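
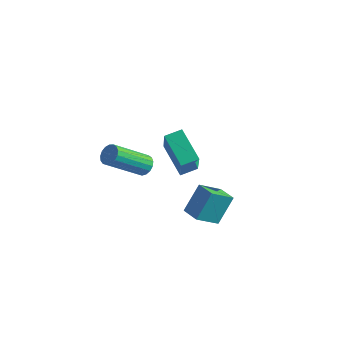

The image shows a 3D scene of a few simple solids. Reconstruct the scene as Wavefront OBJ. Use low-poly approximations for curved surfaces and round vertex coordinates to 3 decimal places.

v 1.075 -0.033 0.45
v 1.232 0.785 1.588
v 1.513 0.871 -0.26
v 1.67 1.689 0.878
v 1.91 -0.349 0.562
v 2.067 0.469 1.7
v 2.348 0.555 -0.148
v 2.505 1.373 0.99
v -0.43 -0.614 2.951
v -0.087 -0.943 2.798
v -0.806 -2.256 4.017
v -1.15 -1.926 4.169
v 0.019 -0.831 2.981
v -0.7 -2.144 4.2
v 0.021 -0.669 3.157
v -0.698 -1.982 4.376
v -0.079 -0.495 3.286
v -0.798 -1.807 4.505
v -0.261 -0.347 3.338
v -0.98 -1.66 4.557
v -0.481 -0.261 3.301
v -1.2 -1.573 4.52
v -0.689 -0.255 3.184
v -1.408 -1.568 4.403
v -0.839 -0.332 3.014
v -1.558 -1.644 4.232
v -0.894 -0.473 2.829
v -1.613 -1.786 4.047
v -0.844 -0.646 2.671
v -1.563 -1.959 3.89
v -0.699 -0.812 2.578
v -1.418 -2.125 3.797
v -0.492 -0.933 2.571
v -1.211 -2.245 3.789
v -0.271 -0.98 2.65
v -0.99 -2.293 3.869
v -0.687 2.229 0.811
v -1.972 2.798 1.712
v -1.46 3.233 -0.926
v -2.746 3.802 -0.025
v -0.254 2.898 1.005
v -1.54 3.467 1.906
v -1.028 3.902 -0.732
v -2.313 4.471 0.169
f 2 4 1
f 5 2 1
f 1 4 3
f 3 5 1
f 2 8 4
f 6 2 5
f 6 8 2
f 4 8 3
f 7 5 3
f 3 8 7
f 7 6 5
f 8 6 7
f 10 9 13
f 10 13 11
f 11 13 14
f 11 14 12
f 13 9 15
f 13 15 14
f 14 15 16
f 14 16 12
f 15 9 17
f 15 17 16
f 16 17 18
f 16 18 12
f 17 9 19
f 17 19 18
f 18 19 20
f 18 20 12
f 19 9 21
f 19 21 20
f 20 21 22
f 20 22 12
f 21 9 23
f 21 23 22
f 22 23 24
f 22 24 12
f 23 9 25
f 23 25 24
f 24 25 26
f 24 26 12
f 25 9 27
f 25 27 26
f 26 27 28
f 26 28 12
f 27 9 29
f 27 29 28
f 28 29 30
f 28 30 12
f 29 9 31
f 29 31 30
f 30 31 32
f 30 32 12
f 31 9 33
f 31 33 32
f 32 33 34
f 32 34 12
f 33 9 35
f 33 35 34
f 34 35 36
f 34 36 12
f 35 9 10
f 35 10 36
f 36 10 11
f 36 11 12
f 38 40 37
f 41 38 37
f 37 40 39
f 39 41 37
f 38 44 40
f 42 38 41
f 42 44 38
f 40 44 39
f 43 41 39
f 39 44 43
f 43 42 41
f 44 42 43



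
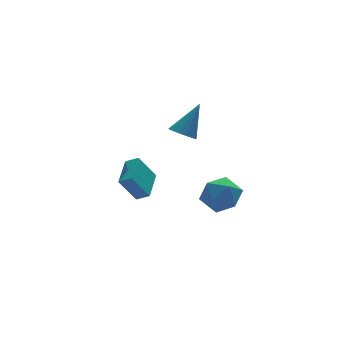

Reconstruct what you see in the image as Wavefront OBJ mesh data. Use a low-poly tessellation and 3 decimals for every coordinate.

v -3.861 2.601 -3.3
v -3.339 2.122 -2.907
v -2.842 4.061 -2.877
v -2.32 3.582 -2.483
v -2.98 2.398 -4.717
v -2.458 1.919 -4.323
v -1.961 3.858 -4.293
v -1.439 3.379 -3.9
v -1.283 0.573 0.645
v -0.735 0.837 0.189
v -0.137 1.007 2.275
v -0.989 1.17 0.279
v -1.336 1.314 0.484
v -1.666 1.222 0.741
v -1.875 0.924 0.967
v -1.896 0.515 1.091
v -1.722 0.124 1.073
v -1.409 -0.125 0.919
v -1.056 -0.152 0.678
v -0.775 0.051 0.427
v -0.656 0.42 0.244
v -1.176 -2.041 -1.559
v -0.469 -2.603 -0.87
v -1.451 -3.577 -2.53
v -0.744 -4.139 -1.841
v -1.751 -3.783 -1.454
v -1.581 -2.834 -0.854
v -0.339 -3.346 -2.546
v -0.169 -2.397 -1.946
v 0.048 -3.41 -1.48
v -0.825 -3.68 -0.805
v -1.095 -2.5 -2.595
v -1.968 -2.77 -1.92
f 2 4 1
f 5 2 1
f 1 4 3
f 3 5 1
f 2 8 4
f 6 2 5
f 6 8 2
f 4 8 3
f 7 5 3
f 3 8 7
f 7 6 5
f 8 6 7
f 10 9 12
f 10 12 11
f 12 9 13
f 12 13 11
f 13 9 14
f 13 14 11
f 14 9 15
f 14 15 11
f 15 9 16
f 15 16 11
f 16 9 17
f 16 17 11
f 17 9 18
f 17 18 11
f 18 9 19
f 18 19 11
f 19 9 20
f 19 20 11
f 20 9 21
f 20 21 11
f 21 9 10
f 21 10 11
f 22 33 27
f 22 27 23
f 22 23 29
f 22 29 32
f 22 32 33
f 23 27 31
f 27 33 26
f 33 32 24
f 32 29 28
f 29 23 30
f 25 31 26
f 25 26 24
f 25 24 28
f 25 28 30
f 25 30 31
f 26 31 27
f 24 26 33
f 28 24 32
f 30 28 29
f 31 30 23



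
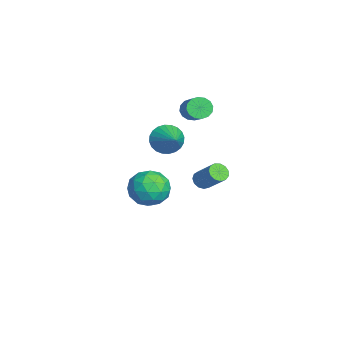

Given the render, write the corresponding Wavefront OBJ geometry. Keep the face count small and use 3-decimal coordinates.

v -3.891 -0.103 1.983
v -3.541 -0.382 1.497
v -2.179 -0.195 2.372
v -2.529 0.083 2.857
v -3.541 -0.048 1.426
v -2.179 0.139 2.301
v -3.635 0.271 1.503
v -2.272 0.458 2.378
v -3.797 0.49 1.709
v -2.435 0.677 2.584
v -3.985 0.55 1.989
v -2.622 0.737 2.863
v -4.147 0.435 2.266
v -2.785 0.622 3.141
v -4.241 0.175 2.468
v -2.879 0.362 3.343
v -4.241 -0.159 2.539
v -2.879 0.028 3.414
v -4.148 -0.478 2.462
v -2.785 -0.291 3.337
v -3.985 -0.697 2.256
v -2.623 -0.51 3.131
v -3.798 -0.757 1.977
v -2.435 -0.57 2.851
v -3.635 -0.642 1.699
v -2.273 -0.455 2.574
v -3.383 -1.509 -2.897
v -2.808 -2.142 -3.692
v -4.992 -2.378 -3.368
v -4.417 -3.011 -4.163
v -4.229 -3.192 -3.025
v -3.234 -2.655 -2.734
v -4.566 -1.865 -4.326
v -3.571 -1.328 -4.035
v -3.539 -2.362 -4.575
v -3.331 -3.182 -3.771
v -4.469 -1.338 -3.289
v -4.261 -2.158 -2.485
v -2.954 -1.749 -3.254
v -4.846 -2.771 -3.806
v -4.735 -2.877 -3.138
v -4.397 -3.249 -3.605
v -3.205 -2.051 -2.691
v -2.867 -2.423 -3.158
v -3.702 -3.04 -2.766
v -4.933 -2.097 -3.902
v -4.595 -2.469 -4.369
v -3.403 -1.271 -3.455
v -3.065 -1.643 -3.922
v -4.098 -1.48 -4.294
v -3.046 -2.251 -4.239
v -3.992 -2.762 -4.516
v -4.079 -2.088 -4.612
v -3.495 -1.772 -4.441
v -2.924 -2.733 -3.767
v -3.87 -3.244 -4.043
v -3.759 -3.35 -3.375
v -3.174 -3.034 -3.204
v -3.354 -2.862 -4.286
v -3.93 -1.276 -3.017
v -4.876 -1.787 -3.293
v -4.626 -1.486 -3.856
v -4.041 -1.17 -3.685
v -3.808 -1.758 -2.544
v -4.754 -2.269 -2.821
v -4.305 -2.748 -2.619
v -3.721 -2.432 -2.448
v -4.446 -1.658 -2.774
v 0.524 -1.809 2.599
v 0.936 -2.061 1.9
v 1.896 -1.511 3.301
v 0.897 -1.738 1.839
v 0.801 -1.425 1.893
v 0.663 -1.171 2.056
v 0.503 -1.014 2.3
v 0.347 -0.978 2.591
v 0.218 -1.069 2.882
v 0.135 -1.272 3.131
v 0.111 -1.558 3.298
v 0.151 -1.881 3.359
v 0.247 -2.194 3.305
v 0.385 -2.448 3.142
v 0.544 -2.605 2.898
v 0.701 -2.641 2.607
v 0.83 -2.55 2.316
v 0.913 -2.347 2.067
v 0.285 -0.109 -0.434
v 0.529 0.179 -0.82
v 1.44 0.837 0.248
v 1.195 0.549 0.634
v 0.294 0.347 -0.723
v 1.205 1.005 0.345
v 0.056 0.37 -0.534
v 0.967 1.028 0.533
v -0.109 0.241 -0.314
v 0.802 0.899 0.754
v -0.149 0.001 -0.131
v 0.762 0.659 0.936
v -0.052 -0.274 -0.045
v 0.859 0.384 1.023
v 0.152 -0.497 -0.082
v 1.063 0.161 0.986
v 0.398 -0.596 -0.231
v 1.309 0.062 0.837
v 0.608 -0.541 -0.444
v 1.519 0.117 0.624
v 0.716 -0.348 -0.654
v 1.626 0.309 0.414
v 0.686 -0.08 -0.794
v 1.597 0.578 0.274
f 2 1 5
f 2 5 3
f 3 5 6
f 3 6 4
f 5 1 7
f 5 7 6
f 6 7 8
f 6 8 4
f 7 1 9
f 7 9 8
f 8 9 10
f 8 10 4
f 9 1 11
f 9 11 10
f 10 11 12
f 10 12 4
f 11 1 13
f 11 13 12
f 12 13 14
f 12 14 4
f 13 1 15
f 13 15 14
f 14 15 16
f 14 16 4
f 15 1 17
f 15 17 16
f 16 17 18
f 16 18 4
f 17 1 19
f 17 19 18
f 18 19 20
f 18 20 4
f 19 1 21
f 19 21 20
f 20 21 22
f 20 22 4
f 21 1 23
f 21 23 22
f 22 23 24
f 22 24 4
f 23 1 25
f 23 25 24
f 24 25 26
f 24 26 4
f 25 1 2
f 25 2 26
f 26 2 3
f 26 3 4
f 27 64 43
f 64 38 67
f 43 67 32
f 64 67 43
f 27 43 39
f 43 32 44
f 39 44 28
f 43 44 39
f 27 39 48
f 39 28 49
f 48 49 34
f 39 49 48
f 27 48 60
f 48 34 63
f 60 63 37
f 48 63 60
f 27 60 64
f 60 37 68
f 64 68 38
f 60 68 64
f 28 44 55
f 44 32 58
f 55 58 36
f 44 58 55
f 32 67 45
f 67 38 66
f 45 66 31
f 67 66 45
f 38 68 65
f 68 37 61
f 65 61 29
f 68 61 65
f 37 63 62
f 63 34 50
f 62 50 33
f 63 50 62
f 34 49 54
f 49 28 51
f 54 51 35
f 49 51 54
f 30 56 42
f 56 36 57
f 42 57 31
f 56 57 42
f 30 42 40
f 42 31 41
f 40 41 29
f 42 41 40
f 30 40 47
f 40 29 46
f 47 46 33
f 40 46 47
f 30 47 52
f 47 33 53
f 52 53 35
f 47 53 52
f 30 52 56
f 52 35 59
f 56 59 36
f 52 59 56
f 31 57 45
f 57 36 58
f 45 58 32
f 57 58 45
f 29 41 65
f 41 31 66
f 65 66 38
f 41 66 65
f 33 46 62
f 46 29 61
f 62 61 37
f 46 61 62
f 35 53 54
f 53 33 50
f 54 50 34
f 53 50 54
f 36 59 55
f 59 35 51
f 55 51 28
f 59 51 55
f 70 69 72
f 70 72 71
f 72 69 73
f 72 73 71
f 73 69 74
f 73 74 71
f 74 69 75
f 74 75 71
f 75 69 76
f 75 76 71
f 76 69 77
f 76 77 71
f 77 69 78
f 77 78 71
f 78 69 79
f 78 79 71
f 79 69 80
f 79 80 71
f 80 69 81
f 80 81 71
f 81 69 82
f 81 82 71
f 82 69 83
f 82 83 71
f 83 69 84
f 83 84 71
f 84 69 85
f 84 85 71
f 85 69 86
f 85 86 71
f 86 69 70
f 86 70 71
f 88 87 91
f 88 91 89
f 89 91 92
f 89 92 90
f 91 87 93
f 91 93 92
f 92 93 94
f 92 94 90
f 93 87 95
f 93 95 94
f 94 95 96
f 94 96 90
f 95 87 97
f 95 97 96
f 96 97 98
f 96 98 90
f 97 87 99
f 97 99 98
f 98 99 100
f 98 100 90
f 99 87 101
f 99 101 100
f 100 101 102
f 100 102 90
f 101 87 103
f 101 103 102
f 102 103 104
f 102 104 90
f 103 87 105
f 103 105 104
f 104 105 106
f 104 106 90
f 105 87 107
f 105 107 106
f 106 107 108
f 106 108 90
f 107 87 109
f 107 109 108
f 108 109 110
f 108 110 90
f 109 87 88
f 109 88 110
f 110 88 89
f 110 89 90



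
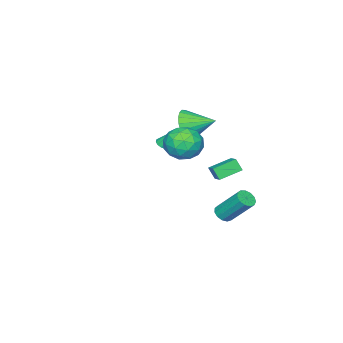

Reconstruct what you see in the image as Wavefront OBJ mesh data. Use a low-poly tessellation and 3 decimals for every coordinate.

v 0.724 1.905 3.074
v 1.369 1.848 3.926
v 0.096 3.355 3.646
v 1.62 2.072 3.635
v 1.716 2.267 3.246
v 1.641 2.399 2.828
v 1.407 2.446 2.453
v 1.055 2.4 2.185
v 0.646 2.268 2.07
v 0.25 2.073 2.129
v -0.064 1.849 2.352
v -0.241 1.635 2.699
v -0.252 1.468 3.111
v -0.094 1.376 3.517
v 0.206 1.376 3.846
v 0.595 1.467 4.042
v 1.006 1.634 4.07
v 3.328 4.494 3.708
v 3.913 3.553 3.906
v 2.207 3.567 2.614
v 2.792 2.626 2.812
v 2.174 3.088 3.631
v 2.867 3.661 4.308
v 3.253 3.459 2.212
v 3.946 4.032 2.889
v 3.866 2.914 2.982
v 3.2 2.684 3.859
v 2.92 4.436 2.661
v 2.254 4.206 3.538
v 3.719 4.105 3.903
v 2.401 3.015 2.617
v 2.038 3.287 3.098
v 2.382 2.734 3.215
v 3.105 4.168 4.139
v 3.448 3.615 4.256
v 2.426 3.342 4.094
v 2.672 3.505 2.264
v 3.015 2.952 2.381
v 3.738 4.386 3.305
v 4.082 3.833 3.422
v 3.694 3.778 2.426
v 4.035 3.176 3.476
v 3.376 2.631 2.833
v 3.647 3.121 2.481
v 4.054 3.457 2.878
v 3.643 3.041 3.992
v 2.984 2.496 3.349
v 2.621 2.768 3.83
v 3.029 3.105 4.228
v 3.616 2.665 3.448
v 3.136 4.624 3.171
v 2.477 4.079 2.528
v 3.091 4.015 2.292
v 3.499 4.352 2.69
v 2.744 4.489 3.687
v 2.085 3.944 3.044
v 2.066 3.663 3.642
v 2.473 3.999 4.039
v 2.504 4.455 3.072
v -1.196 2.952 -4.233
v -0.941 2.537 -3.85
v -1.149 3.913 -2.223
v -1.404 4.328 -2.607
v -0.677 2.728 -3.977
v -0.885 4.104 -2.351
v -0.579 2.99 -4.186
v -0.787 4.366 -2.56
v -0.676 3.24 -4.41
v -0.884 4.616 -2.784
v -0.939 3.399 -4.578
v -1.147 4.774 -2.952
v -1.283 3.415 -4.636
v -1.491 4.791 -3.01
v -1.599 3.285 -4.566
v -1.807 4.661 -2.94
v -1.788 3.049 -4.391
v -1.996 4.425 -2.765
v -1.788 2.782 -4.165
v -1.996 4.158 -2.539
v -1.601 2.57 -3.961
v -1.809 3.945 -2.335
v -1.285 2.478 -3.843
v -1.493 3.854 -2.217
v -0.055 3.207 -0.88
v -0.019 2.782 -0.18
v -1.24 3.816 -0.452
v -1.205 3.391 0.249
v 0.465 3.929 -0.469
v 0.5 3.504 0.232
v -0.721 4.538 -0.04
v -0.685 4.113 0.66
v -1.6 -1.555 -0.482
v -1.265 -1.203 -0.638
v -1.76 -0.845 0.782
v -1.501 -1.114 -0.718
v -1.763 -1.143 -0.735
v -1.981 -1.283 -0.684
v -2.097 -1.496 -0.579
v -2.08 -1.725 -0.449
v -1.934 -1.908 -0.327
v -1.698 -1.997 -0.247
v -1.437 -1.968 -0.23
v -1.218 -1.828 -0.281
v -1.102 -1.615 -0.386
v -1.12 -1.386 -0.516
f 2 1 4
f 2 4 3
f 4 1 5
f 4 5 3
f 5 1 6
f 5 6 3
f 6 1 7
f 6 7 3
f 7 1 8
f 7 8 3
f 8 1 9
f 8 9 3
f 9 1 10
f 9 10 3
f 10 1 11
f 10 11 3
f 11 1 12
f 11 12 3
f 12 1 13
f 12 13 3
f 13 1 14
f 13 14 3
f 14 1 15
f 14 15 3
f 15 1 16
f 15 16 3
f 16 1 17
f 16 17 3
f 17 1 2
f 17 2 3
f 18 55 34
f 55 29 58
f 34 58 23
f 55 58 34
f 18 34 30
f 34 23 35
f 30 35 19
f 34 35 30
f 18 30 39
f 30 19 40
f 39 40 25
f 30 40 39
f 18 39 51
f 39 25 54
f 51 54 28
f 39 54 51
f 18 51 55
f 51 28 59
f 55 59 29
f 51 59 55
f 19 35 46
f 35 23 49
f 46 49 27
f 35 49 46
f 23 58 36
f 58 29 57
f 36 57 22
f 58 57 36
f 29 59 56
f 59 28 52
f 56 52 20
f 59 52 56
f 28 54 53
f 54 25 41
f 53 41 24
f 54 41 53
f 25 40 45
f 40 19 42
f 45 42 26
f 40 42 45
f 21 47 33
f 47 27 48
f 33 48 22
f 47 48 33
f 21 33 31
f 33 22 32
f 31 32 20
f 33 32 31
f 21 31 38
f 31 20 37
f 38 37 24
f 31 37 38
f 21 38 43
f 38 24 44
f 43 44 26
f 38 44 43
f 21 43 47
f 43 26 50
f 47 50 27
f 43 50 47
f 22 48 36
f 48 27 49
f 36 49 23
f 48 49 36
f 20 32 56
f 32 22 57
f 56 57 29
f 32 57 56
f 24 37 53
f 37 20 52
f 53 52 28
f 37 52 53
f 26 44 45
f 44 24 41
f 45 41 25
f 44 41 45
f 27 50 46
f 50 26 42
f 46 42 19
f 50 42 46
f 61 60 64
f 61 64 62
f 62 64 65
f 62 65 63
f 64 60 66
f 64 66 65
f 65 66 67
f 65 67 63
f 66 60 68
f 66 68 67
f 67 68 69
f 67 69 63
f 68 60 70
f 68 70 69
f 69 70 71
f 69 71 63
f 70 60 72
f 70 72 71
f 71 72 73
f 71 73 63
f 72 60 74
f 72 74 73
f 73 74 75
f 73 75 63
f 74 60 76
f 74 76 75
f 75 76 77
f 75 77 63
f 76 60 78
f 76 78 77
f 77 78 79
f 77 79 63
f 78 60 80
f 78 80 79
f 79 80 81
f 79 81 63
f 80 60 82
f 80 82 81
f 81 82 83
f 81 83 63
f 82 60 61
f 82 61 83
f 83 61 62
f 83 62 63
f 85 87 84
f 88 85 84
f 84 87 86
f 86 88 84
f 85 91 87
f 89 85 88
f 89 91 85
f 87 91 86
f 90 88 86
f 86 91 90
f 90 89 88
f 91 89 90
f 93 92 95
f 93 95 94
f 95 92 96
f 95 96 94
f 96 92 97
f 96 97 94
f 97 92 98
f 97 98 94
f 98 92 99
f 98 99 94
f 99 92 100
f 99 100 94
f 100 92 101
f 100 101 94
f 101 92 102
f 101 102 94
f 102 92 103
f 102 103 94
f 103 92 104
f 103 104 94
f 104 92 105
f 104 105 94
f 105 92 93
f 105 93 94



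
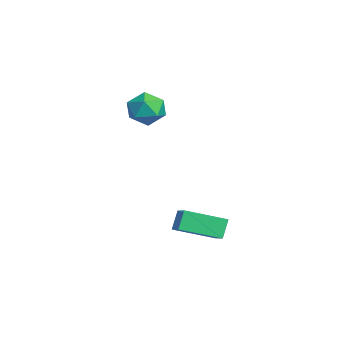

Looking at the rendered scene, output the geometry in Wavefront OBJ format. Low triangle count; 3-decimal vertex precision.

v 1.326 -1.727 -1.17
v 2.445 -1.662 -0.618
v 1.524 0.123 -1.788
v 2.644 0.187 -1.236
v 1.776 -2.067 -2.044
v 2.896 -2.003 -1.492
v 1.975 -0.218 -2.662
v 3.094 -0.153 -2.11
v -2.493 -1.87 3.845
v -1.584 -1.785 4.223
v -2.056 -3.215 3.097
v -1.147 -3.13 3.475
v -1.91 -3.343 4.066
v -2.18 -2.512 4.528
v -1.46 -2.488 2.792
v -1.73 -1.657 3.254
v -0.945 -2.167 3.573
v -1.224 -2.696 4.36
v -2.416 -2.304 2.96
v -2.695 -2.833 3.747
f 2 4 1
f 5 2 1
f 1 4 3
f 3 5 1
f 2 8 4
f 6 2 5
f 6 8 2
f 4 8 3
f 7 5 3
f 3 8 7
f 7 6 5
f 8 6 7
f 9 20 14
f 9 14 10
f 9 10 16
f 9 16 19
f 9 19 20
f 10 14 18
f 14 20 13
f 20 19 11
f 19 16 15
f 16 10 17
f 12 18 13
f 12 13 11
f 12 11 15
f 12 15 17
f 12 17 18
f 13 18 14
f 11 13 20
f 15 11 19
f 17 15 16
f 18 17 10



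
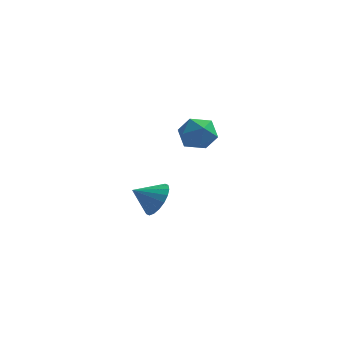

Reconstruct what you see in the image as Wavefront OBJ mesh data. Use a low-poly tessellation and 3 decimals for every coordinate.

v -0.884 -2.264 2.862
v -0.395 -1.786 2.208
v 0.415 -2.894 3.372
v 0.904 -2.416 2.718
v 0.5 -1.954 3.439
v -0.302 -1.565 3.123
v 0.322 -3.115 2.457
v -0.48 -2.726 2.141
v 0.351 -2.312 1.957
v 0.461 -1.594 2.564
v -0.441 -3.086 3.016
v -0.331 -2.368 3.623
v -2.616 0.469 -2.805
v -2.031 0.365 -2.025
v -3.624 -0.029 -2.115
v -2.193 0.767 -1.972
v -2.439 1.109 -2.084
v -2.719 1.325 -2.339
v -2.98 1.371 -2.686
v -3.168 1.239 -3.056
v -3.246 0.954 -3.377
v -3.2 0.573 -3.585
v -3.038 0.172 -3.638
v -2.792 -0.171 -3.526
v -2.512 -0.387 -3.271
v -2.251 -0.433 -2.924
v -2.063 -0.3 -2.554
v -1.985 -0.016 -2.233
f 1 12 6
f 1 6 2
f 1 2 8
f 1 8 11
f 1 11 12
f 2 6 10
f 6 12 5
f 12 11 3
f 11 8 7
f 8 2 9
f 4 10 5
f 4 5 3
f 4 3 7
f 4 7 9
f 4 9 10
f 5 10 6
f 3 5 12
f 7 3 11
f 9 7 8
f 10 9 2
f 14 13 16
f 14 16 15
f 16 13 17
f 16 17 15
f 17 13 18
f 17 18 15
f 18 13 19
f 18 19 15
f 19 13 20
f 19 20 15
f 20 13 21
f 20 21 15
f 21 13 22
f 21 22 15
f 22 13 23
f 22 23 15
f 23 13 24
f 23 24 15
f 24 13 25
f 24 25 15
f 25 13 26
f 25 26 15
f 26 13 27
f 26 27 15
f 27 13 28
f 27 28 15
f 28 13 14
f 28 14 15



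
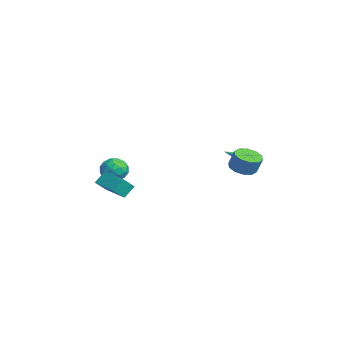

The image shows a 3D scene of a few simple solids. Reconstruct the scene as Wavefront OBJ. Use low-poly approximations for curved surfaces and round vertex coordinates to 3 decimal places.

v -2.004 -4.279 -4.71
v -1.712 -5.007 -3.968
v -2.24 -3.626 -3.977
v -1.947 -4.354 -3.235
v -0.193 -3.586 -4.745
v 0.1 -4.314 -4.003
v -0.428 -2.933 -4.012
v -0.136 -3.661 -3.27
v -0.731 3.612 -3.184
v -0.117 2.971 -3.248
v 0.265 3.227 -2.161
v -0.349 3.868 -2.096
v 0.105 3.439 -3.436
v 0.486 3.694 -2.349
v 0.007 3.972 -3.527
v 0.389 4.227 -2.44
v -0.372 4.368 -3.487
v 0.009 4.624 -2.4
v -0.888 4.476 -3.331
v -0.507 4.731 -2.244
v -1.345 4.253 -3.119
v -0.963 4.509 -2.032
v -1.566 3.786 -2.931
v -1.185 4.041 -1.844
v -1.469 3.253 -2.84
v -1.087 3.508 -1.753
v -1.089 2.856 -2.88
v -0.708 3.112 -1.793
v -0.573 2.749 -3.036
v -0.192 3.004 -1.949
v -3.597 -2.792 -3.141
v -2.901 -2.926 -3.752
v -4.339 -3.974 -3.728
v -3.643 -4.108 -4.339
v -3.506 -4.276 -3.428
v -3.047 -3.545 -3.066
v -4.193 -3.355 -4.414
v -3.734 -2.624 -4.052
v -3.269 -3.274 -4.539
v -2.844 -3.843 -3.929
v -4.396 -3.057 -3.551
v -3.971 -3.626 -2.941
v -3.184 -2.755 -3.395
v -4.056 -4.145 -4.085
v -3.975 -4.243 -3.55
v -3.566 -4.322 -3.909
v -3.27 -3.119 -2.992
v -2.86 -3.198 -3.351
v -3.216 -3.991 -3.161
v -4.38 -3.702 -4.129
v -3.97 -3.781 -4.488
v -3.674 -2.578 -3.571
v -3.265 -2.657 -3.93
v -4.024 -2.909 -4.319
v -2.991 -3.038 -4.216
v -3.427 -3.733 -4.561
v -3.751 -3.29 -4.606
v -3.481 -2.861 -4.393
v -2.741 -3.373 -3.858
v -3.177 -4.068 -4.203
v -3.097 -4.166 -3.668
v -2.827 -3.737 -3.455
v -2.958 -3.577 -4.321
v -4.063 -2.832 -3.277
v -4.499 -3.527 -3.622
v -4.413 -3.163 -4.025
v -4.143 -2.734 -3.812
v -3.813 -3.167 -2.919
v -4.249 -3.862 -3.264
v -3.759 -4.039 -3.087
v -3.489 -3.61 -2.874
v -4.282 -3.323 -3.159
v -2.397 4.615 -3.191
v -2.045 4.385 -3.546
v -2.743 3.065 -2.529
v -1.865 4.48 -3.229
v -1.934 4.638 -2.895
v -2.22 4.785 -2.699
v -2.588 4.853 -2.733
v -2.867 4.809 -2.982
v -2.927 4.674 -3.328
v -2.738 4.512 -3.61
v -2.39 4.397 -3.696
f 2 4 1
f 5 2 1
f 1 4 3
f 3 5 1
f 2 8 4
f 6 2 5
f 6 8 2
f 4 8 3
f 7 5 3
f 3 8 7
f 7 6 5
f 8 6 7
f 10 9 13
f 10 13 11
f 11 13 14
f 11 14 12
f 13 9 15
f 13 15 14
f 14 15 16
f 14 16 12
f 15 9 17
f 15 17 16
f 16 17 18
f 16 18 12
f 17 9 19
f 17 19 18
f 18 19 20
f 18 20 12
f 19 9 21
f 19 21 20
f 20 21 22
f 20 22 12
f 21 9 23
f 21 23 22
f 22 23 24
f 22 24 12
f 23 9 25
f 23 25 24
f 24 25 26
f 24 26 12
f 25 9 27
f 25 27 26
f 26 27 28
f 26 28 12
f 27 9 29
f 27 29 28
f 28 29 30
f 28 30 12
f 29 9 10
f 29 10 30
f 30 10 11
f 30 11 12
f 31 68 47
f 68 42 71
f 47 71 36
f 68 71 47
f 31 47 43
f 47 36 48
f 43 48 32
f 47 48 43
f 31 43 52
f 43 32 53
f 52 53 38
f 43 53 52
f 31 52 64
f 52 38 67
f 64 67 41
f 52 67 64
f 31 64 68
f 64 41 72
f 68 72 42
f 64 72 68
f 32 48 59
f 48 36 62
f 59 62 40
f 48 62 59
f 36 71 49
f 71 42 70
f 49 70 35
f 71 70 49
f 42 72 69
f 72 41 65
f 69 65 33
f 72 65 69
f 41 67 66
f 67 38 54
f 66 54 37
f 67 54 66
f 38 53 58
f 53 32 55
f 58 55 39
f 53 55 58
f 34 60 46
f 60 40 61
f 46 61 35
f 60 61 46
f 34 46 44
f 46 35 45
f 44 45 33
f 46 45 44
f 34 44 51
f 44 33 50
f 51 50 37
f 44 50 51
f 34 51 56
f 51 37 57
f 56 57 39
f 51 57 56
f 34 56 60
f 56 39 63
f 60 63 40
f 56 63 60
f 35 61 49
f 61 40 62
f 49 62 36
f 61 62 49
f 33 45 69
f 45 35 70
f 69 70 42
f 45 70 69
f 37 50 66
f 50 33 65
f 66 65 41
f 50 65 66
f 39 57 58
f 57 37 54
f 58 54 38
f 57 54 58
f 40 63 59
f 63 39 55
f 59 55 32
f 63 55 59
f 74 73 76
f 74 76 75
f 76 73 77
f 76 77 75
f 77 73 78
f 77 78 75
f 78 73 79
f 78 79 75
f 79 73 80
f 79 80 75
f 80 73 81
f 80 81 75
f 81 73 82
f 81 82 75
f 82 73 83
f 82 83 75
f 83 73 74
f 83 74 75



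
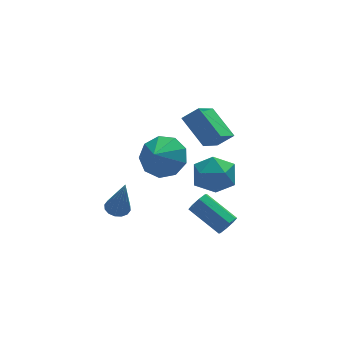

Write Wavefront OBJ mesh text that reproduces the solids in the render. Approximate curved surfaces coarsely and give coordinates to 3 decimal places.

v 1.084 0.707 3.413
v 0.547 1.977 4.337
v 2.163 2.098 2.128
v 1.626 3.368 3.052
v 1.794 0.632 3.928
v 1.257 1.902 4.852
v 2.873 2.023 2.643
v 2.336 3.293 3.567
v 2.056 0.247 -1.665
v 2.357 0.177 -1.198
v 1.424 1.443 -0.408
v 1.124 1.513 -0.875
v 2.529 0.468 -1.461
v 1.596 1.734 -0.671
v 2.424 0.63 -1.844
v 1.491 1.896 -1.054
v 2.104 0.567 -2.122
v 1.171 1.833 -1.332
v 1.756 0.317 -2.132
v 0.823 1.583 -1.342
v 1.584 0.026 -1.869
v 0.651 1.292 -1.079
v 1.689 -0.136 -1.486
v 0.756 1.13 -0.696
v 2.009 -0.073 -1.208
v 1.076 1.193 -0.418
v 2.087 3.659 -1.149
v 3.089 3.259 -1.06
v 1.531 2.541 0.08
v 2.533 2.141 0.169
v 2.32 3.146 0.51
v 2.663 3.837 -0.25
v 1.957 1.963 -0.73
v 2.3 2.654 -1.49
v 3.009 2.21 -0.802
v 3.233 2.942 -0.035
v 1.387 2.858 -0.945
v 1.611 3.59 -0.178
v -2.115 2.472 -1.242
v -1.809 2.017 -1.398
v -1.885 1.988 0.622
v -1.612 2.235 -1.366
v -1.55 2.516 -1.301
v -1.639 2.785 -1.22
v -1.856 2.97 -1.145
v -2.142 3.022 -1.096
v -2.421 2.927 -1.086
v -2.618 2.709 -1.118
v -2.68 2.428 -1.184
v -2.591 2.159 -1.265
v -2.374 1.974 -1.34
v -2.088 1.922 -1.388
v -0.531 1.003 2.883
v 0.375 0.778 3.363
v -1.129 0.337 3.697
v 0.09 1.375 3.643
v -0.485 1.798 3.568
v -1.082 1.849 3.172
v -1.421 1.505 2.641
v -1.344 0.926 2.223
v -0.887 0.383 2.114
v -0.263 0.131 2.365
v 0.235 0.286 2.858
f 2 4 1
f 5 2 1
f 1 4 3
f 3 5 1
f 2 8 4
f 6 2 5
f 6 8 2
f 4 8 3
f 7 5 3
f 3 8 7
f 7 6 5
f 8 6 7
f 10 9 13
f 10 13 11
f 11 13 14
f 11 14 12
f 13 9 15
f 13 15 14
f 14 15 16
f 14 16 12
f 15 9 17
f 15 17 16
f 16 17 18
f 16 18 12
f 17 9 19
f 17 19 18
f 18 19 20
f 18 20 12
f 19 9 21
f 19 21 20
f 20 21 22
f 20 22 12
f 21 9 23
f 21 23 22
f 22 23 24
f 22 24 12
f 23 9 25
f 23 25 24
f 24 25 26
f 24 26 12
f 25 9 10
f 25 10 26
f 26 10 11
f 26 11 12
f 27 38 32
f 27 32 28
f 27 28 34
f 27 34 37
f 27 37 38
f 28 32 36
f 32 38 31
f 38 37 29
f 37 34 33
f 34 28 35
f 30 36 31
f 30 31 29
f 30 29 33
f 30 33 35
f 30 35 36
f 31 36 32
f 29 31 38
f 33 29 37
f 35 33 34
f 36 35 28
f 40 39 42
f 40 42 41
f 42 39 43
f 42 43 41
f 43 39 44
f 43 44 41
f 44 39 45
f 44 45 41
f 45 39 46
f 45 46 41
f 46 39 47
f 46 47 41
f 47 39 48
f 47 48 41
f 48 39 49
f 48 49 41
f 49 39 50
f 49 50 41
f 50 39 51
f 50 51 41
f 51 39 52
f 51 52 41
f 52 39 40
f 52 40 41
f 54 53 56
f 54 56 55
f 56 53 57
f 56 57 55
f 57 53 58
f 57 58 55
f 58 53 59
f 58 59 55
f 59 53 60
f 59 60 55
f 60 53 61
f 60 61 55
f 61 53 62
f 61 62 55
f 62 53 63
f 62 63 55
f 63 53 54
f 63 54 55



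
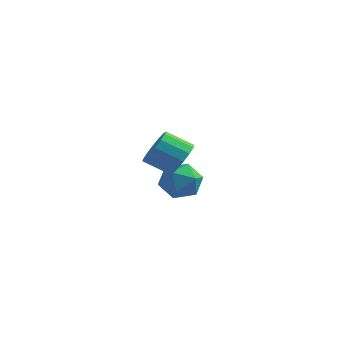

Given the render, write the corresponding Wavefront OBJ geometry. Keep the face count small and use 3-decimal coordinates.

v -2.092 2.642 -3.435
v -1.52 3.333 -2.773
v -0.84 1.367 -3.187
v -0.268 2.058 -2.525
v -1.249 1.648 -2.189
v -2.022 2.436 -2.342
v -0.338 2.264 -3.618
v -1.111 3.052 -3.771
v -0.436 3.099 -2.886
v -0.999 2.718 -2.003
v -1.361 1.982 -3.957
v -1.924 1.601 -3.074
v 1.619 -2.58 0.768
v 1.913 -2.114 1.504
v 0.815 -2.533 2.209
v 0.521 -3 1.472
v 1.641 -1.806 1.264
v 0.543 -2.225 1.968
v 1.363 -1.705 0.89
v 0.265 -2.125 1.595
v 1.153 -1.839 0.484
v 0.056 -2.259 1.189
v 1.069 -2.171 0.154
v -0.029 -2.591 0.858
v 1.131 -2.613 -0.012
v 0.034 -3.033 0.693
v 1.325 -3.047 0.031
v 0.227 -3.466 0.736
v 1.597 -3.355 0.272
v 0.499 -3.774 0.976
v 1.875 -3.455 0.645
v 0.777 -3.875 1.35
v 2.084 -3.321 1.051
v 0.987 -3.741 1.756
v 2.169 -2.989 1.382
v 1.071 -3.409 2.086
v 2.106 -2.547 1.547
v 1.009 -2.967 2.252
f 1 12 6
f 1 6 2
f 1 2 8
f 1 8 11
f 1 11 12
f 2 6 10
f 6 12 5
f 12 11 3
f 11 8 7
f 8 2 9
f 4 10 5
f 4 5 3
f 4 3 7
f 4 7 9
f 4 9 10
f 5 10 6
f 3 5 12
f 7 3 11
f 9 7 8
f 10 9 2
f 14 13 17
f 14 17 15
f 15 17 18
f 15 18 16
f 17 13 19
f 17 19 18
f 18 19 20
f 18 20 16
f 19 13 21
f 19 21 20
f 20 21 22
f 20 22 16
f 21 13 23
f 21 23 22
f 22 23 24
f 22 24 16
f 23 13 25
f 23 25 24
f 24 25 26
f 24 26 16
f 25 13 27
f 25 27 26
f 26 27 28
f 26 28 16
f 27 13 29
f 27 29 28
f 28 29 30
f 28 30 16
f 29 13 31
f 29 31 30
f 30 31 32
f 30 32 16
f 31 13 33
f 31 33 32
f 32 33 34
f 32 34 16
f 33 13 35
f 33 35 34
f 34 35 36
f 34 36 16
f 35 13 37
f 35 37 36
f 36 37 38
f 36 38 16
f 37 13 14
f 37 14 38
f 38 14 15
f 38 15 16



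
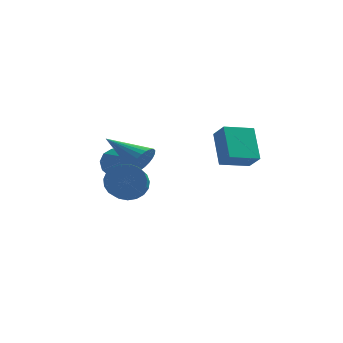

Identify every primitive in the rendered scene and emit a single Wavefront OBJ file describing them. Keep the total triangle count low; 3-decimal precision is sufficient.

v 3.653 0.225 1.796
v 3.347 1.516 2.907
v 3.205 0.729 1.086
v 2.898 2.02 2.197
v 4.882 0.82 1.443
v 4.575 2.111 2.554
v 4.433 1.324 0.733
v 4.127 2.615 1.844
v -1.227 3.529 -0.489
v -0.483 3.599 -0.85
v -0.613 2.231 0.529
v -0.479 3.888 -0.482
v -0.712 4.064 -0.117
v -1.109 4.07 0.13
v -1.544 3.904 0.181
v -1.878 3.619 0.019
v -2.005 3.306 -0.304
v -1.886 3.063 -0.685
v -1.557 2.969 -1.004
v -1.124 3.052 -1.16
v -0.724 3.287 -1.102
v 0.111 0.517 1.309
v 0.519 0.779 1.881
v -1.531 1.543 2.011
v 0.563 0.987 1.68
v 0.538 1.123 1.422
v 0.448 1.167 1.147
v 0.307 1.113 0.897
v 0.136 0.967 0.709
v -0.039 0.753 0.613
v -0.191 0.503 0.622
v -0.297 0.256 0.736
v -0.341 0.048 0.938
v -0.316 -0.089 1.195
v -0.226 -0.133 1.47
v -0.084 -0.078 1.721
v 0.087 0.067 1.908
v 0.261 0.281 2.005
v 0.413 0.531 1.995
v -0.385 -0.821 0.705
v 0.478 -0.758 0.794
v 0.488 -2.056 1.623
v -0.375 -2.119 1.535
v 0.359 -0.575 1.082
v 0.369 -1.872 1.911
v 0.112 -0.434 1.306
v 0.122 -1.732 2.135
v -0.221 -0.36 1.425
v -0.212 -1.658 2.254
v -0.583 -0.366 1.42
v -0.573 -1.664 2.249
v -0.911 -0.451 1.291
v -0.901 -1.749 2.121
v -1.147 -0.599 1.062
v -1.137 -1.897 1.891
v -1.252 -0.786 0.77
v -1.242 -2.084 1.599
v -1.207 -0.979 0.468
v -1.197 -2.277 1.297
v -1.019 -1.145 0.206
v -1.01 -2.443 1.035
v -0.722 -1.255 0.031
v -0.713 -2.552 0.86
v -0.367 -1.289 -0.028
v -0.357 -2.587 0.801
v -0.015 -1.243 0.041
v -0.005 -2.541 0.87
v 0.273 -1.124 0.224
v 0.283 -2.422 1.053
v 0.448 -0.952 0.49
v 0.458 -2.25 1.319
f 2 4 1
f 5 2 1
f 1 4 3
f 3 5 1
f 2 8 4
f 6 2 5
f 6 8 2
f 4 8 3
f 7 5 3
f 3 8 7
f 7 6 5
f 8 6 7
f 10 9 12
f 10 12 11
f 12 9 13
f 12 13 11
f 13 9 14
f 13 14 11
f 14 9 15
f 14 15 11
f 15 9 16
f 15 16 11
f 16 9 17
f 16 17 11
f 17 9 18
f 17 18 11
f 18 9 19
f 18 19 11
f 19 9 20
f 19 20 11
f 20 9 21
f 20 21 11
f 21 9 10
f 21 10 11
f 23 22 25
f 23 25 24
f 25 22 26
f 25 26 24
f 26 22 27
f 26 27 24
f 27 22 28
f 27 28 24
f 28 22 29
f 28 29 24
f 29 22 30
f 29 30 24
f 30 22 31
f 30 31 24
f 31 22 32
f 31 32 24
f 32 22 33
f 32 33 24
f 33 22 34
f 33 34 24
f 34 22 35
f 34 35 24
f 35 22 36
f 35 36 24
f 36 22 37
f 36 37 24
f 37 22 38
f 37 38 24
f 38 22 39
f 38 39 24
f 39 22 23
f 39 23 24
f 41 40 44
f 41 44 42
f 42 44 45
f 42 45 43
f 44 40 46
f 44 46 45
f 45 46 47
f 45 47 43
f 46 40 48
f 46 48 47
f 47 48 49
f 47 49 43
f 48 40 50
f 48 50 49
f 49 50 51
f 49 51 43
f 50 40 52
f 50 52 51
f 51 52 53
f 51 53 43
f 52 40 54
f 52 54 53
f 53 54 55
f 53 55 43
f 54 40 56
f 54 56 55
f 55 56 57
f 55 57 43
f 56 40 58
f 56 58 57
f 57 58 59
f 57 59 43
f 58 40 60
f 58 60 59
f 59 60 61
f 59 61 43
f 60 40 62
f 60 62 61
f 61 62 63
f 61 63 43
f 62 40 64
f 62 64 63
f 63 64 65
f 63 65 43
f 64 40 66
f 64 66 65
f 65 66 67
f 65 67 43
f 66 40 68
f 66 68 67
f 67 68 69
f 67 69 43
f 68 40 70
f 68 70 69
f 69 70 71
f 69 71 43
f 70 40 41
f 70 41 71
f 71 41 42
f 71 42 43



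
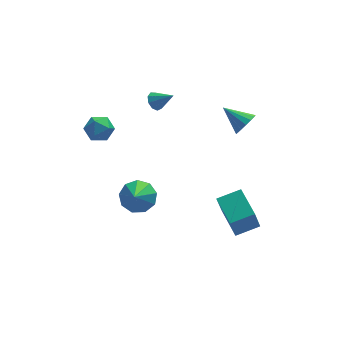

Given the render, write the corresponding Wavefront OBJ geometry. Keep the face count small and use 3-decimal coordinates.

v 2.555 -3.562 -3.557
v 2.135 -3.993 -1.935
v 2.247 -1.751 -3.155
v 1.827 -2.182 -1.533
v 3.913 -3.418 -3.167
v 3.493 -3.849 -1.545
v 3.605 -1.607 -2.765
v 3.185 -2.038 -1.143
v 3.93 0.177 2.216
v 4.367 0.127 2.86
v 2.91 1.143 2.984
v 4.515 0.444 2.658
v 4.506 0.689 2.337
v 4.342 0.797 1.984
v 4.068 0.739 1.693
v 3.757 0.531 1.543
v 3.492 0.227 1.572
v 3.345 -0.089 1.775
v 3.354 -0.335 2.095
v 3.517 -0.443 2.448
v 3.791 -0.385 2.739
v 4.102 -0.176 2.89
v -3.117 3.421 0.837
v -2.654 2.644 0.856
v -4.346 2.696 1.164
v -3.883 1.919 1.183
v -3.747 2.543 1.824
v -2.988 2.99 1.622
v -4.012 2.35 0.398
v -3.253 2.797 0.196
v -3.207 1.982 0.585
v -3.043 2.101 1.466
v -3.957 3.239 0.554
v -3.793 3.358 1.435
v -0.372 2.998 2.478
v -0.07 2.774 1.997
v 0.512 2.462 3.282
v 0.074 3.154 2.092
v 0.01 3.461 2.367
v -0.233 3.551 2.694
v -0.541 3.383 2.92
v -0.77 3.034 2.939
v -0.812 2.669 2.742
v -0.649 2.457 2.421
v -0.356 2.499 2.127
v -1.868 0.423 -3.196
v -0.857 0.306 -2.983
v -2.312 -0.883 -1.804
v -1.131 0.826 -2.583
v -1.75 1.158 -2.469
v -2.425 1.145 -2.696
v -2.839 0.795 -3.156
v -2.798 0.271 -3.635
v -2.323 -0.182 -3.909
v -1.635 -0.352 -3.849
v -1.056 -0.159 -3.483
f 2 4 1
f 5 2 1
f 1 4 3
f 3 5 1
f 2 8 4
f 6 2 5
f 6 8 2
f 4 8 3
f 7 5 3
f 3 8 7
f 7 6 5
f 8 6 7
f 10 9 12
f 10 12 11
f 12 9 13
f 12 13 11
f 13 9 14
f 13 14 11
f 14 9 15
f 14 15 11
f 15 9 16
f 15 16 11
f 16 9 17
f 16 17 11
f 17 9 18
f 17 18 11
f 18 9 19
f 18 19 11
f 19 9 20
f 19 20 11
f 20 9 21
f 20 21 11
f 21 9 22
f 21 22 11
f 22 9 10
f 22 10 11
f 23 34 28
f 23 28 24
f 23 24 30
f 23 30 33
f 23 33 34
f 24 28 32
f 28 34 27
f 34 33 25
f 33 30 29
f 30 24 31
f 26 32 27
f 26 27 25
f 26 25 29
f 26 29 31
f 26 31 32
f 27 32 28
f 25 27 34
f 29 25 33
f 31 29 30
f 32 31 24
f 36 35 38
f 36 38 37
f 38 35 39
f 38 39 37
f 39 35 40
f 39 40 37
f 40 35 41
f 40 41 37
f 41 35 42
f 41 42 37
f 42 35 43
f 42 43 37
f 43 35 44
f 43 44 37
f 44 35 45
f 44 45 37
f 45 35 36
f 45 36 37
f 47 46 49
f 47 49 48
f 49 46 50
f 49 50 48
f 50 46 51
f 50 51 48
f 51 46 52
f 51 52 48
f 52 46 53
f 52 53 48
f 53 46 54
f 53 54 48
f 54 46 55
f 54 55 48
f 55 46 56
f 55 56 48
f 56 46 47
f 56 47 48



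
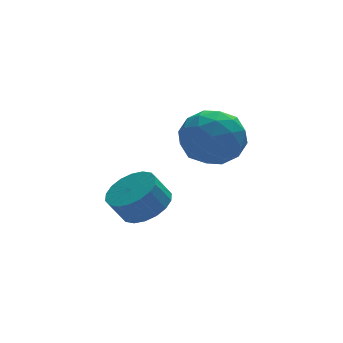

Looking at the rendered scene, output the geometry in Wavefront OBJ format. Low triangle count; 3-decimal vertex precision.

v -1.603 0.974 -0.571
v -0.941 0.302 -1.258
v -2.219 -0.562 0.338
v -1.557 -1.234 -0.349
v -1.056 -0.529 0.434
v -0.675 0.421 -0.128
v -2.485 -0.681 -0.792
v -2.104 0.269 -1.354
v -1.486 -0.721 -1.395
v -0.603 -0.626 -0.638
v -2.557 0.366 -0.282
v -1.674 0.461 0.475
v -1.218 0.773 -0.994
v -1.942 -1.033 0.074
v -1.648 -0.618 0.534
v -1.259 -1.013 0.13
v -1.062 0.843 -0.33
v -0.673 0.448 -0.734
v -0.74 -0.04 0.26
v -2.487 -0.708 -0.186
v -2.098 -1.103 -0.59
v -1.901 0.753 -1.05
v -1.512 0.358 -1.454
v -2.42 -0.22 -1.18
v -1.149 -0.223 -1.479
v -1.511 -1.126 -0.945
v -2.056 -0.801 -1.205
v -1.833 -0.243 -1.535
v -0.63 -0.168 -1.034
v -0.992 -1.071 -0.499
v -0.698 -0.656 -0.039
v -0.474 -0.098 -0.369
v -0.951 -0.769 -1.114
v -2.168 0.811 -0.421
v -2.53 -0.092 0.114
v -2.686 -0.162 -0.551
v -2.462 0.396 -0.881
v -1.649 0.866 0.025
v -2.011 -0.037 0.559
v -1.327 -0.017 0.615
v -1.104 0.541 0.285
v -2.209 0.509 0.194
v -3.202 1.696 -4.254
v -2.538 1.124 -3.839
v -3.073 1.132 -2.971
v -3.738 1.704 -3.386
v -2.391 1.52 -3.752
v -2.926 1.528 -2.884
v -2.405 1.951 -3.765
v -2.94 1.96 -2.897
v -2.576 2.332 -3.874
v -3.112 2.34 -3.006
v -2.872 2.587 -4.059
v -3.407 2.595 -3.191
v -3.233 2.665 -4.282
v -3.768 2.673 -3.414
v -3.588 2.551 -4.5
v -4.123 2.559 -3.632
v -3.867 2.268 -4.669
v -4.402 2.276 -3.801
v -4.014 1.872 -4.756
v -4.549 1.88 -3.888
v -4 1.44 -4.743
v -4.535 1.449 -3.875
v -3.828 1.06 -4.634
v -4.364 1.068 -3.766
v -3.533 0.805 -4.449
v -4.068 0.813 -3.581
v -3.172 0.727 -4.226
v -3.707 0.735 -3.358
v -2.817 0.841 -4.008
v -3.352 0.849 -3.14
f 1 38 17
f 38 12 41
f 17 41 6
f 38 41 17
f 1 17 13
f 17 6 18
f 13 18 2
f 17 18 13
f 1 13 22
f 13 2 23
f 22 23 8
f 13 23 22
f 1 22 34
f 22 8 37
f 34 37 11
f 22 37 34
f 1 34 38
f 34 11 42
f 38 42 12
f 34 42 38
f 2 18 29
f 18 6 32
f 29 32 10
f 18 32 29
f 6 41 19
f 41 12 40
f 19 40 5
f 41 40 19
f 12 42 39
f 42 11 35
f 39 35 3
f 42 35 39
f 11 37 36
f 37 8 24
f 36 24 7
f 37 24 36
f 8 23 28
f 23 2 25
f 28 25 9
f 23 25 28
f 4 30 16
f 30 10 31
f 16 31 5
f 30 31 16
f 4 16 14
f 16 5 15
f 14 15 3
f 16 15 14
f 4 14 21
f 14 3 20
f 21 20 7
f 14 20 21
f 4 21 26
f 21 7 27
f 26 27 9
f 21 27 26
f 4 26 30
f 26 9 33
f 30 33 10
f 26 33 30
f 5 31 19
f 31 10 32
f 19 32 6
f 31 32 19
f 3 15 39
f 15 5 40
f 39 40 12
f 15 40 39
f 7 20 36
f 20 3 35
f 36 35 11
f 20 35 36
f 9 27 28
f 27 7 24
f 28 24 8
f 27 24 28
f 10 33 29
f 33 9 25
f 29 25 2
f 33 25 29
f 44 43 47
f 44 47 45
f 45 47 48
f 45 48 46
f 47 43 49
f 47 49 48
f 48 49 50
f 48 50 46
f 49 43 51
f 49 51 50
f 50 51 52
f 50 52 46
f 51 43 53
f 51 53 52
f 52 53 54
f 52 54 46
f 53 43 55
f 53 55 54
f 54 55 56
f 54 56 46
f 55 43 57
f 55 57 56
f 56 57 58
f 56 58 46
f 57 43 59
f 57 59 58
f 58 59 60
f 58 60 46
f 59 43 61
f 59 61 60
f 60 61 62
f 60 62 46
f 61 43 63
f 61 63 62
f 62 63 64
f 62 64 46
f 63 43 65
f 63 65 64
f 64 65 66
f 64 66 46
f 65 43 67
f 65 67 66
f 66 67 68
f 66 68 46
f 67 43 69
f 67 69 68
f 68 69 70
f 68 70 46
f 69 43 71
f 69 71 70
f 70 71 72
f 70 72 46
f 71 43 44
f 71 44 72
f 72 44 45
f 72 45 46



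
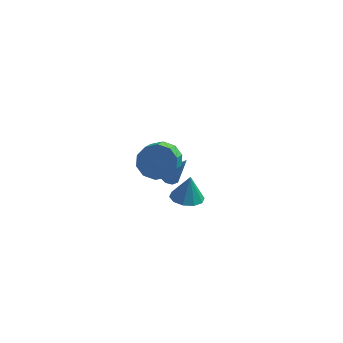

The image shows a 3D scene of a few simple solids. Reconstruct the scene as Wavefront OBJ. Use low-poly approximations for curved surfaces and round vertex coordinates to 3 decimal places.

v 2.154 0.402 0.577
v 2.558 0.61 0.921
v 1.726 -0.202 1.443
v 2.353 0.789 0.945
v 2.103 0.879 0.884
v 1.865 0.86 0.753
v 1.693 0.736 0.581
v 1.626 0.536 0.409
v 1.681 0.304 0.275
v 1.844 0.095 0.21
v 2.078 -0.043 0.229
v 2.33 -0.08 0.328
v 2.541 -0.006 0.484
v 2.664 0.161 0.661
v 2.67 0.383 0.819
v 2.754 -2.77 2.754
v 3.355 -3.231 2.102
v 3.267 -4.352 2.813
v 2.666 -3.89 3.466
v 3.708 -2.98 2.542
v 3.62 -4.1 3.253
v 3.697 -2.648 3.063
v 3.609 -3.768 3.774
v 3.326 -2.363 3.466
v 3.238 -3.483 4.178
v 2.736 -2.233 3.598
v 2.648 -3.353 4.309
v 2.153 -2.308 3.407
v 2.065 -3.429 4.118
v 1.8 -2.56 2.967
v 1.712 -3.68 3.678
v 1.811 -2.892 2.446
v 1.723 -4.012 3.157
v 2.182 -3.177 2.042
v 2.094 -4.297 2.754
v 2.772 -3.307 1.911
v 2.684 -4.427 2.622
v 3.726 -1.118 -1.513
v 4.294 -0.477 -1.669
v 3.874 -0.902 -0.087
v 3.802 -0.262 -1.65
v 3.28 -0.373 -1.579
v 2.929 -0.769 -1.483
v 2.882 -1.298 -1.398
v 3.158 -1.758 -1.357
v 3.65 -1.973 -1.376
v 4.171 -1.862 -1.447
v 4.522 -1.466 -1.543
v 4.569 -0.938 -1.628
v 2.289 2.998 -3.615
v 2.6 3.463 -3.633
v 3.231 2.442 -1.705
v 2.271 3.532 -3.45
v 1.95 3.352 -3.344
v 1.788 3.005 -3.365
v 1.861 2.655 -3.503
v 2.134 2.465 -3.693
v 2.48 2.525 -3.846
v 2.737 2.805 -3.891
v 2.784 3.176 -3.807
f 2 1 4
f 2 4 3
f 4 1 5
f 4 5 3
f 5 1 6
f 5 6 3
f 6 1 7
f 6 7 3
f 7 1 8
f 7 8 3
f 8 1 9
f 8 9 3
f 9 1 10
f 9 10 3
f 10 1 11
f 10 11 3
f 11 1 12
f 11 12 3
f 12 1 13
f 12 13 3
f 13 1 14
f 13 14 3
f 14 1 15
f 14 15 3
f 15 1 2
f 15 2 3
f 17 16 20
f 17 20 18
f 18 20 21
f 18 21 19
f 20 16 22
f 20 22 21
f 21 22 23
f 21 23 19
f 22 16 24
f 22 24 23
f 23 24 25
f 23 25 19
f 24 16 26
f 24 26 25
f 25 26 27
f 25 27 19
f 26 16 28
f 26 28 27
f 27 28 29
f 27 29 19
f 28 16 30
f 28 30 29
f 29 30 31
f 29 31 19
f 30 16 32
f 30 32 31
f 31 32 33
f 31 33 19
f 32 16 34
f 32 34 33
f 33 34 35
f 33 35 19
f 34 16 36
f 34 36 35
f 35 36 37
f 35 37 19
f 36 16 17
f 36 17 37
f 37 17 18
f 37 18 19
f 39 38 41
f 39 41 40
f 41 38 42
f 41 42 40
f 42 38 43
f 42 43 40
f 43 38 44
f 43 44 40
f 44 38 45
f 44 45 40
f 45 38 46
f 45 46 40
f 46 38 47
f 46 47 40
f 47 38 48
f 47 48 40
f 48 38 49
f 48 49 40
f 49 38 39
f 49 39 40
f 51 50 53
f 51 53 52
f 53 50 54
f 53 54 52
f 54 50 55
f 54 55 52
f 55 50 56
f 55 56 52
f 56 50 57
f 56 57 52
f 57 50 58
f 57 58 52
f 58 50 59
f 58 59 52
f 59 50 60
f 59 60 52
f 60 50 51
f 60 51 52



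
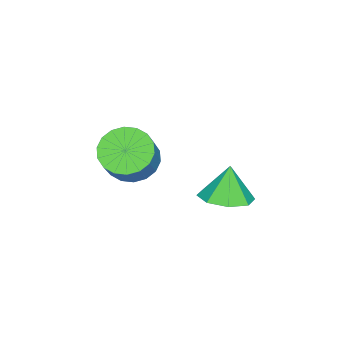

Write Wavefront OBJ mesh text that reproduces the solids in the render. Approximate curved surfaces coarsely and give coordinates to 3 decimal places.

v 2.952 -0.149 2.8
v 3.569 0.2 2.313
v 4.265 0.338 3.293
v 3.648 -0.011 3.78
v 3.361 0.504 2.418
v 4.057 0.642 3.398
v 3.072 0.678 2.598
v 3.768 0.816 3.578
v 2.759 0.689 2.819
v 3.455 0.827 3.799
v 2.485 0.534 3.035
v 3.181 0.672 4.016
v 2.303 0.243 3.205
v 2.999 0.381 4.186
v 2.249 -0.125 3.295
v 2.945 0.013 4.275
v 2.335 -0.498 3.287
v 3.031 -0.36 4.267
v 2.543 -0.802 3.182
v 3.239 -0.664 4.162
v 2.832 -0.976 3.002
v 3.528 -0.838 3.982
v 3.145 -0.987 2.781
v 3.841 -0.849 3.761
v 3.419 -0.832 2.564
v 4.115 -0.694 3.545
v 3.601 -0.541 2.394
v 4.297 -0.403 3.375
v 3.655 -0.173 2.305
v 4.351 -0.035 3.285
v 3.397 3.067 2.589
v 4.156 2.804 2.867
v 2.983 3.013 3.671
v 4.099 3.452 2.877
v 3.63 3.874 2.719
v 3.025 3.824 2.484
v 2.639 3.33 2.311
v 2.696 2.682 2.301
v 3.165 2.26 2.459
v 3.77 2.31 2.694
f 2 1 5
f 2 5 3
f 3 5 6
f 3 6 4
f 5 1 7
f 5 7 6
f 6 7 8
f 6 8 4
f 7 1 9
f 7 9 8
f 8 9 10
f 8 10 4
f 9 1 11
f 9 11 10
f 10 11 12
f 10 12 4
f 11 1 13
f 11 13 12
f 12 13 14
f 12 14 4
f 13 1 15
f 13 15 14
f 14 15 16
f 14 16 4
f 15 1 17
f 15 17 16
f 16 17 18
f 16 18 4
f 17 1 19
f 17 19 18
f 18 19 20
f 18 20 4
f 19 1 21
f 19 21 20
f 20 21 22
f 20 22 4
f 21 1 23
f 21 23 22
f 22 23 24
f 22 24 4
f 23 1 25
f 23 25 24
f 24 25 26
f 24 26 4
f 25 1 27
f 25 27 26
f 26 27 28
f 26 28 4
f 27 1 29
f 27 29 28
f 28 29 30
f 28 30 4
f 29 1 2
f 29 2 30
f 30 2 3
f 30 3 4
f 32 31 34
f 32 34 33
f 34 31 35
f 34 35 33
f 35 31 36
f 35 36 33
f 36 31 37
f 36 37 33
f 37 31 38
f 37 38 33
f 38 31 39
f 38 39 33
f 39 31 40
f 39 40 33
f 40 31 32
f 40 32 33



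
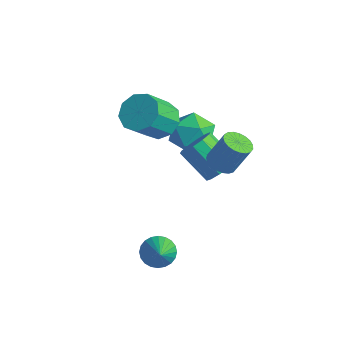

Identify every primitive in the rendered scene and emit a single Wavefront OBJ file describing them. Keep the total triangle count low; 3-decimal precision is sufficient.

v 0.438 1.733 -0.489
v 0.875 2.188 0.167
v -0.562 1.782 1.405
v -0.998 1.327 0.749
v 0.54 2.551 -0.103
v -0.897 2.144 1.136
v 0.166 2.601 -0.52
v -1.27 2.195 0.718
v -0.103 2.32 -0.926
v -1.54 1.913 0.313
v -0.166 1.814 -1.164
v -1.603 1.408 0.074
v 0.002 1.278 -1.145
v -1.435 0.872 0.093
v 0.337 0.916 -0.876
v -1.1 0.509 0.363
v 0.71 0.865 -0.458
v -0.726 0.459 0.78
v 0.98 1.147 -0.053
v -0.457 0.74 1.186
v 1.043 1.652 0.186
v -0.394 1.246 1.424
v -2.949 3.186 0.085
v -1.775 3.18 0.486
v -2.825 1.22 -0.306
v -1.651 1.214 0.095
v -2.58 1.388 0.899
v -2.657 2.603 1.14
v -1.943 1.797 -0.96
v -2.02 3.012 -0.719
v -1.153 2.322 -0.16
v -1.547 2.069 0.989
v -3.053 2.331 -0.809
v -3.447 2.078 0.34
v -2.56 0.506 1.79
v -1.526 0.36 1.553
v -1.387 -0.991 2.993
v -2.42 -0.846 3.23
v -1.596 0.888 2.055
v -1.457 -0.464 3.496
v -2.117 1.237 2.433
v -1.978 -0.115 3.874
v -2.845 1.244 2.51
v -2.705 -0.108 3.95
v -3.439 0.905 2.25
v -3.3 -0.446 3.69
v -3.622 0.38 1.775
v -3.483 -0.972 3.215
v -3.308 -0.087 1.306
v -3.169 -1.438 2.746
v -2.644 -0.276 1.064
v -2.504 -1.628 2.504
v -1.94 -0.1 1.162
v -1.801 -1.451 2.602
v 1.684 0.608 1.609
v 2.304 0.188 1.563
v 2.796 0.753 3.045
v 2.176 1.172 3.091
v 2.397 0.455 1.431
v 2.888 1.02 2.913
v 2.366 0.748 1.33
v 2.857 1.313 2.811
v 2.217 1.017 1.276
v 2.709 1.582 2.758
v 1.977 1.215 1.281
v 2.468 1.78 2.762
v 1.685 1.309 1.342
v 2.177 1.873 2.824
v 1.394 1.28 1.449
v 1.885 1.845 2.931
v 1.153 1.136 1.584
v 1.644 1.701 3.066
v 1.003 0.9 1.724
v 1.495 1.465 3.205
v 0.972 0.614 1.843
v 1.463 1.178 3.325
v 1.063 0.327 1.922
v 1.555 0.891 3.404
v 1.263 0.088 1.947
v 1.754 0.652 3.429
v 1.534 -0.061 1.914
v 2.026 0.503 3.395
v 1.832 -0.094 1.828
v 2.324 0.47 3.309
v 2.105 -0.006 1.704
v 2.596 0.558 3.185
v 2.437 -3.609 -1.759
v 3.08 -3.381 -2.233
v 3.583 -4.391 -0.581
v 3.052 -3.125 -2.036
v 2.931 -2.943 -1.797
v 2.735 -2.862 -1.553
v 2.493 -2.895 -1.339
v 2.243 -3.037 -1.19
v 2.022 -3.265 -1.128
v 1.865 -3.546 -1.161
v 1.795 -3.837 -1.286
v 1.822 -4.093 -1.482
v 1.943 -4.275 -1.721
v 2.14 -4.356 -1.966
v 2.381 -4.323 -2.179
v 2.631 -4.181 -2.328
v 2.852 -3.953 -2.391
v 3.009 -3.672 -2.357
f 2 1 5
f 2 5 3
f 3 5 6
f 3 6 4
f 5 1 7
f 5 7 6
f 6 7 8
f 6 8 4
f 7 1 9
f 7 9 8
f 8 9 10
f 8 10 4
f 9 1 11
f 9 11 10
f 10 11 12
f 10 12 4
f 11 1 13
f 11 13 12
f 12 13 14
f 12 14 4
f 13 1 15
f 13 15 14
f 14 15 16
f 14 16 4
f 15 1 17
f 15 17 16
f 16 17 18
f 16 18 4
f 17 1 19
f 17 19 18
f 18 19 20
f 18 20 4
f 19 1 21
f 19 21 20
f 20 21 22
f 20 22 4
f 21 1 2
f 21 2 22
f 22 2 3
f 22 3 4
f 23 34 28
f 23 28 24
f 23 24 30
f 23 30 33
f 23 33 34
f 24 28 32
f 28 34 27
f 34 33 25
f 33 30 29
f 30 24 31
f 26 32 27
f 26 27 25
f 26 25 29
f 26 29 31
f 26 31 32
f 27 32 28
f 25 27 34
f 29 25 33
f 31 29 30
f 32 31 24
f 36 35 39
f 36 39 37
f 37 39 40
f 37 40 38
f 39 35 41
f 39 41 40
f 40 41 42
f 40 42 38
f 41 35 43
f 41 43 42
f 42 43 44
f 42 44 38
f 43 35 45
f 43 45 44
f 44 45 46
f 44 46 38
f 45 35 47
f 45 47 46
f 46 47 48
f 46 48 38
f 47 35 49
f 47 49 48
f 48 49 50
f 48 50 38
f 49 35 51
f 49 51 50
f 50 51 52
f 50 52 38
f 51 35 53
f 51 53 52
f 52 53 54
f 52 54 38
f 53 35 36
f 53 36 54
f 54 36 37
f 54 37 38
f 56 55 59
f 56 59 57
f 57 59 60
f 57 60 58
f 59 55 61
f 59 61 60
f 60 61 62
f 60 62 58
f 61 55 63
f 61 63 62
f 62 63 64
f 62 64 58
f 63 55 65
f 63 65 64
f 64 65 66
f 64 66 58
f 65 55 67
f 65 67 66
f 66 67 68
f 66 68 58
f 67 55 69
f 67 69 68
f 68 69 70
f 68 70 58
f 69 55 71
f 69 71 70
f 70 71 72
f 70 72 58
f 71 55 73
f 71 73 72
f 72 73 74
f 72 74 58
f 73 55 75
f 73 75 74
f 74 75 76
f 74 76 58
f 75 55 77
f 75 77 76
f 76 77 78
f 76 78 58
f 77 55 79
f 77 79 78
f 78 79 80
f 78 80 58
f 79 55 81
f 79 81 80
f 80 81 82
f 80 82 58
f 81 55 83
f 81 83 82
f 82 83 84
f 82 84 58
f 83 55 85
f 83 85 84
f 84 85 86
f 84 86 58
f 85 55 56
f 85 56 86
f 86 56 57
f 86 57 58
f 88 87 90
f 88 90 89
f 90 87 91
f 90 91 89
f 91 87 92
f 91 92 89
f 92 87 93
f 92 93 89
f 93 87 94
f 93 94 89
f 94 87 95
f 94 95 89
f 95 87 96
f 95 96 89
f 96 87 97
f 96 97 89
f 97 87 98
f 97 98 89
f 98 87 99
f 98 99 89
f 99 87 100
f 99 100 89
f 100 87 101
f 100 101 89
f 101 87 102
f 101 102 89
f 102 87 103
f 102 103 89
f 103 87 104
f 103 104 89
f 104 87 88
f 104 88 89



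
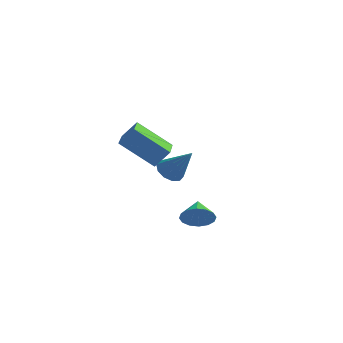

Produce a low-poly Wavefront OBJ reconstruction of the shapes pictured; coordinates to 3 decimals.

v 2.533 0.502 -2.055
v 2.892 0.879 -2.649
v 2.287 1.478 -1.585
v 2.503 0.838 -2.769
v 2.122 0.708 -2.697
v 1.851 0.522 -2.453
v 1.763 0.331 -2.103
v 1.881 0.186 -1.739
v 2.174 0.126 -1.46
v 2.563 0.166 -1.34
v 2.944 0.297 -1.412
v 3.215 0.482 -1.656
v 3.303 0.673 -2.006
v 3.185 0.818 -2.37
v 0.509 3.473 -0.889
v 1.018 3.242 -1.343
v 1.591 3.187 0.469
v 1.069 3.681 -1.291
v 0.906 4.041 -1.086
v 0.591 4.183 -0.805
v 0.245 4.054 -0.557
v -0 3.703 -0.435
v -0.051 3.264 -0.487
v 0.113 2.905 -0.693
v 0.427 2.762 -0.973
v 0.773 2.891 -1.222
v 1.55 -2.702 2.393
v 0.065 -2.774 3.561
v 1.239 -1.193 2.092
v -0.245 -1.265 3.26
v 2.125 -2.435 3.14
v 0.641 -2.507 4.308
v 1.815 -0.926 2.839
v 0.33 -0.998 4.007
f 2 1 4
f 2 4 3
f 4 1 5
f 4 5 3
f 5 1 6
f 5 6 3
f 6 1 7
f 6 7 3
f 7 1 8
f 7 8 3
f 8 1 9
f 8 9 3
f 9 1 10
f 9 10 3
f 10 1 11
f 10 11 3
f 11 1 12
f 11 12 3
f 12 1 13
f 12 13 3
f 13 1 14
f 13 14 3
f 14 1 2
f 14 2 3
f 16 15 18
f 16 18 17
f 18 15 19
f 18 19 17
f 19 15 20
f 19 20 17
f 20 15 21
f 20 21 17
f 21 15 22
f 21 22 17
f 22 15 23
f 22 23 17
f 23 15 24
f 23 24 17
f 24 15 25
f 24 25 17
f 25 15 26
f 25 26 17
f 26 15 16
f 26 16 17
f 28 30 27
f 31 28 27
f 27 30 29
f 29 31 27
f 28 34 30
f 32 28 31
f 32 34 28
f 30 34 29
f 33 31 29
f 29 34 33
f 33 32 31
f 34 32 33



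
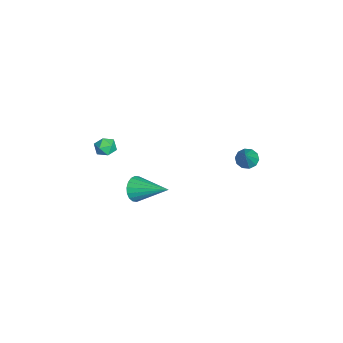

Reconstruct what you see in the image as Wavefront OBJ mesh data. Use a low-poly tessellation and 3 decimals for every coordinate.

v -1.196 -3.445 -0.492
v -0.929 -3.637 -1.054
v -2.091 -3.943 -0.746
v -1.824 -4.135 -1.308
v -1.609 -4.382 -0.744
v -1.056 -4.074 -0.587
v -1.964 -3.506 -1.213
v -1.411 -3.198 -1.056
v -1.403 -3.675 -1.5
v -1.184 -4.217 -1.21
v -1.836 -3.363 -0.59
v -1.617 -3.905 -0.3
v -0.46 3.469 -0.892
v 0.029 3.588 -1.255
v 0.5 3.311 0.352
v -0.098 3.921 -1.114
v -0.363 4.082 -0.889
v -0.666 4.008 -0.665
v -0.889 3.729 -0.528
v -0.949 3.35 -0.53
v -0.822 3.017 -0.67
v -0.557 2.857 -0.895
v -0.255 2.93 -1.119
v -0.031 3.209 -1.257
v 2.374 -2.139 -0.638
v 2.842 -2.095 -1.236
v 3.266 -0.521 0.178
v 2.581 -1.903 -1.331
v 2.278 -1.758 -1.289
v 1.995 -1.688 -1.118
v 1.786 -1.707 -0.852
v 1.695 -1.812 -0.544
v 1.737 -1.982 -0.255
v 1.906 -2.183 -0.041
v 2.168 -2.375 0.054
v 2.47 -2.52 0.012
v 2.754 -2.59 -0.159
v 2.962 -2.571 -0.425
v 3.054 -2.466 -0.733
v 3.011 -2.296 -1.022
f 1 12 6
f 1 6 2
f 1 2 8
f 1 8 11
f 1 11 12
f 2 6 10
f 6 12 5
f 12 11 3
f 11 8 7
f 8 2 9
f 4 10 5
f 4 5 3
f 4 3 7
f 4 7 9
f 4 9 10
f 5 10 6
f 3 5 12
f 7 3 11
f 9 7 8
f 10 9 2
f 14 13 16
f 14 16 15
f 16 13 17
f 16 17 15
f 17 13 18
f 17 18 15
f 18 13 19
f 18 19 15
f 19 13 20
f 19 20 15
f 20 13 21
f 20 21 15
f 21 13 22
f 21 22 15
f 22 13 23
f 22 23 15
f 23 13 24
f 23 24 15
f 24 13 14
f 24 14 15
f 26 25 28
f 26 28 27
f 28 25 29
f 28 29 27
f 29 25 30
f 29 30 27
f 30 25 31
f 30 31 27
f 31 25 32
f 31 32 27
f 32 25 33
f 32 33 27
f 33 25 34
f 33 34 27
f 34 25 35
f 34 35 27
f 35 25 36
f 35 36 27
f 36 25 37
f 36 37 27
f 37 25 38
f 37 38 27
f 38 25 39
f 38 39 27
f 39 25 40
f 39 40 27
f 40 25 26
f 40 26 27



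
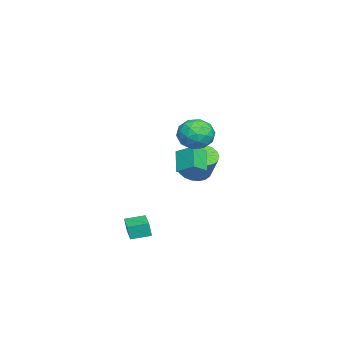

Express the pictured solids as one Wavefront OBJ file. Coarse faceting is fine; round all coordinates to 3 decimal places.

v -0.416 0.113 2.318
v 0.252 0.65 3.23
v -0.352 -1.65 3.31
v 0.316 -1.113 4.222
v -0.885 -0.803 4.061
v -0.925 0.287 3.448
v 0.825 -1.287 3.092
v 0.785 -0.197 2.479
v 1.019 -0.215 3.708
v -0.038 0.084 4.307
v -0.062 -1.084 2.233
v -1.119 -0.785 2.832
v -0.088 0.537 2.687
v -0.012 -1.537 3.853
v -0.719 -1.355 3.759
v -0.326 -1.039 4.295
v -0.78 0.323 2.815
v -0.387 0.638 3.351
v -1.055 -0.216 3.84
v 0.287 -1.638 3.189
v 0.68 -1.323 3.725
v 0.226 0.039 2.245
v 0.619 0.355 2.781
v 0.955 -0.784 2.7
v 0.756 0.344 3.504
v 0.794 -0.693 4.087
v 1.093 -0.795 3.423
v 1.069 -0.154 3.062
v 0.135 0.519 3.856
v 0.172 -0.517 4.439
v -0.534 -0.335 4.345
v -0.557 0.305 3.984
v 0.586 0.011 4.137
v -0.272 -0.483 2.101
v -0.235 -1.519 2.684
v 0.457 -1.305 2.556
v 0.434 -0.665 2.195
v -0.894 -0.307 2.453
v -0.856 -1.344 3.036
v -1.169 -0.846 3.478
v -1.193 -0.205 3.117
v -0.686 -1.011 2.403
v 3.432 -3.977 -3.744
v 3.476 -4.137 -2.728
v 2.976 -2.778 -3.536
v 3.02 -2.937 -2.519
v 4.9 -3.423 -3.721
v 4.944 -3.582 -2.704
v 4.444 -2.223 -3.512
v 4.488 -2.383 -2.496
v -0.258 -0.936 -0.338
v -1.407 -1.211 0.885
v 0.201 0.26 0.362
v -0.948 -0.015 1.585
v 0.528 -1.585 0.255
v -0.621 -1.86 1.478
v 0.987 -0.389 0.955
v -0.162 -0.664 2.178
v -4.312 -1.43 -1.587
v -3.33 -1.418 -2.06
v -2.485 -0.738 -0.285
v -3.468 -0.75 0.187
v -3.499 -0.973 -2.15
v -2.654 -0.292 -0.375
v -3.829 -0.618 -2.129
v -2.984 0.063 -0.354
v -4.254 -0.423 -2.001
v -3.409 0.257 -0.226
v -4.691 -0.429 -1.791
v -3.847 0.252 -0.016
v -5.054 -0.632 -1.54
v -4.209 0.048 0.234
v -5.269 -0.994 -1.299
v -4.424 -0.314 0.475
v -5.295 -1.442 -1.115
v -4.45 -0.762 0.66
v -5.126 -1.888 -1.025
v -4.281 -1.207 0.75
v -4.796 -2.243 -1.046
v -3.951 -1.562 0.729
v -4.371 -2.437 -1.174
v -3.526 -1.757 0.601
v -3.933 -2.432 -1.384
v -3.089 -1.751 0.391
v -3.571 -2.228 -1.634
v -2.726 -1.548 0.14
v -3.356 -1.866 -1.875
v -2.511 -1.186 -0.101
f 1 38 17
f 38 12 41
f 17 41 6
f 38 41 17
f 1 17 13
f 17 6 18
f 13 18 2
f 17 18 13
f 1 13 22
f 13 2 23
f 22 23 8
f 13 23 22
f 1 22 34
f 22 8 37
f 34 37 11
f 22 37 34
f 1 34 38
f 34 11 42
f 38 42 12
f 34 42 38
f 2 18 29
f 18 6 32
f 29 32 10
f 18 32 29
f 6 41 19
f 41 12 40
f 19 40 5
f 41 40 19
f 12 42 39
f 42 11 35
f 39 35 3
f 42 35 39
f 11 37 36
f 37 8 24
f 36 24 7
f 37 24 36
f 8 23 28
f 23 2 25
f 28 25 9
f 23 25 28
f 4 30 16
f 30 10 31
f 16 31 5
f 30 31 16
f 4 16 14
f 16 5 15
f 14 15 3
f 16 15 14
f 4 14 21
f 14 3 20
f 21 20 7
f 14 20 21
f 4 21 26
f 21 7 27
f 26 27 9
f 21 27 26
f 4 26 30
f 26 9 33
f 30 33 10
f 26 33 30
f 5 31 19
f 31 10 32
f 19 32 6
f 31 32 19
f 3 15 39
f 15 5 40
f 39 40 12
f 15 40 39
f 7 20 36
f 20 3 35
f 36 35 11
f 20 35 36
f 9 27 28
f 27 7 24
f 28 24 8
f 27 24 28
f 10 33 29
f 33 9 25
f 29 25 2
f 33 25 29
f 44 46 43
f 47 44 43
f 43 46 45
f 45 47 43
f 44 50 46
f 48 44 47
f 48 50 44
f 46 50 45
f 49 47 45
f 45 50 49
f 49 48 47
f 50 48 49
f 52 54 51
f 55 52 51
f 51 54 53
f 53 55 51
f 52 58 54
f 56 52 55
f 56 58 52
f 54 58 53
f 57 55 53
f 53 58 57
f 57 56 55
f 58 56 57
f 60 59 63
f 60 63 61
f 61 63 64
f 61 64 62
f 63 59 65
f 63 65 64
f 64 65 66
f 64 66 62
f 65 59 67
f 65 67 66
f 66 67 68
f 66 68 62
f 67 59 69
f 67 69 68
f 68 69 70
f 68 70 62
f 69 59 71
f 69 71 70
f 70 71 72
f 70 72 62
f 71 59 73
f 71 73 72
f 72 73 74
f 72 74 62
f 73 59 75
f 73 75 74
f 74 75 76
f 74 76 62
f 75 59 77
f 75 77 76
f 76 77 78
f 76 78 62
f 77 59 79
f 77 79 78
f 78 79 80
f 78 80 62
f 79 59 81
f 79 81 80
f 80 81 82
f 80 82 62
f 81 59 83
f 81 83 82
f 82 83 84
f 82 84 62
f 83 59 85
f 83 85 84
f 84 85 86
f 84 86 62
f 85 59 87
f 85 87 86
f 86 87 88
f 86 88 62
f 87 59 60
f 87 60 88
f 88 60 61
f 88 61 62



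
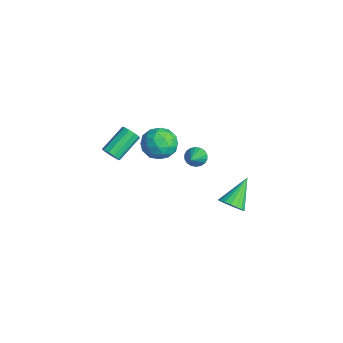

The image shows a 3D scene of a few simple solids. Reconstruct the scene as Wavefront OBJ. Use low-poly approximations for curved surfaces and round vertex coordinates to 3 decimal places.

v 3.434 -4.492 3.499
v 3.789 -4.129 3.218
v 3.141 -2.765 4.161
v 2.786 -3.128 4.441
v 3.482 -4.148 3.034
v 2.834 -2.784 3.977
v 3.157 -4.298 3.028
v 2.508 -2.934 3.97
v 2.937 -4.522 3.201
v 2.289 -3.159 4.144
v 2.908 -4.735 3.488
v 2.259 -3.371 4.431
v 3.079 -4.855 3.779
v 2.431 -3.491 4.722
v 3.386 -4.836 3.963
v 2.738 -3.472 4.906
v 3.712 -4.686 3.97
v 3.063 -3.322 4.912
v 3.931 -4.461 3.796
v 3.283 -3.098 4.739
v 3.961 -4.249 3.509
v 3.312 -2.885 4.452
v 2.76 -1.769 3.965
v 3.353 -1.45 3.13
v 4.187 -2.37 4.75
v 4.78 -2.051 3.915
v 4.328 -1.323 4.56
v 3.446 -0.952 4.076
v 4.094 -2.868 3.804
v 3.212 -2.497 3.32
v 4.178 -2.129 3.031
v 4.322 -1.175 3.498
v 3.218 -2.645 4.382
v 3.362 -1.691 4.849
v 2.931 -1.557 3.479
v 4.609 -2.263 4.401
v 4.343 -1.835 4.781
v 4.692 -1.648 4.29
v 2.986 -1.264 4.034
v 3.335 -1.077 3.544
v 3.908 -1.002 4.384
v 4.205 -2.743 4.336
v 4.554 -2.556 3.846
v 2.848 -2.172 3.59
v 3.197 -1.985 3.099
v 3.632 -2.818 3.496
v 3.765 -1.769 2.93
v 4.603 -2.122 3.391
v 4.2 -2.602 3.326
v 3.682 -2.384 3.041
v 3.85 -1.208 3.204
v 4.688 -1.561 3.666
v 4.423 -1.133 4.045
v 3.904 -0.915 3.76
v 4.334 -1.607 3.146
v 2.852 -2.259 4.214
v 3.69 -2.612 4.676
v 3.636 -2.905 4.12
v 3.117 -2.687 3.835
v 2.937 -1.698 4.489
v 3.775 -2.051 4.95
v 3.858 -1.436 4.839
v 3.34 -1.218 4.554
v 3.206 -2.213 4.734
v 2.989 2.584 -3.538
v 3.685 2.626 -3.088
v 2.071 3.896 -2.242
v 3.729 2.899 -3.333
v 3.626 3.109 -3.619
v 3.397 3.216 -3.889
v 3.087 3.197 -4.089
v 2.758 3.057 -4.18
v 2.474 2.823 -4.144
v 2.292 2.542 -3.988
v 2.248 2.269 -3.743
v 2.351 2.059 -3.458
v 2.58 1.952 -3.188
v 2.89 1.971 -2.988
v 3.219 2.111 -2.897
v 3.503 2.345 -2.933
v 0.555 1.383 -0.879
v 1.012 1.528 -1.333
v 2.085 0.497 0.379
v 1.011 1.767 -1.163
v 0.92 1.931 -0.936
v 0.756 1.986 -0.699
v 0.553 1.921 -0.497
v 0.35 1.751 -0.371
v 0.188 1.507 -0.345
v 0.098 1.239 -0.425
v 0.099 1 -0.596
v 0.191 0.836 -0.822
v 0.354 0.781 -1.06
v 0.558 0.845 -1.261
v 0.761 1.016 -1.388
v 0.923 1.26 -1.413
f 2 1 5
f 2 5 3
f 3 5 6
f 3 6 4
f 5 1 7
f 5 7 6
f 6 7 8
f 6 8 4
f 7 1 9
f 7 9 8
f 8 9 10
f 8 10 4
f 9 1 11
f 9 11 10
f 10 11 12
f 10 12 4
f 11 1 13
f 11 13 12
f 12 13 14
f 12 14 4
f 13 1 15
f 13 15 14
f 14 15 16
f 14 16 4
f 15 1 17
f 15 17 16
f 16 17 18
f 16 18 4
f 17 1 19
f 17 19 18
f 18 19 20
f 18 20 4
f 19 1 21
f 19 21 20
f 20 21 22
f 20 22 4
f 21 1 2
f 21 2 22
f 22 2 3
f 22 3 4
f 23 60 39
f 60 34 63
f 39 63 28
f 60 63 39
f 23 39 35
f 39 28 40
f 35 40 24
f 39 40 35
f 23 35 44
f 35 24 45
f 44 45 30
f 35 45 44
f 23 44 56
f 44 30 59
f 56 59 33
f 44 59 56
f 23 56 60
f 56 33 64
f 60 64 34
f 56 64 60
f 24 40 51
f 40 28 54
f 51 54 32
f 40 54 51
f 28 63 41
f 63 34 62
f 41 62 27
f 63 62 41
f 34 64 61
f 64 33 57
f 61 57 25
f 64 57 61
f 33 59 58
f 59 30 46
f 58 46 29
f 59 46 58
f 30 45 50
f 45 24 47
f 50 47 31
f 45 47 50
f 26 52 38
f 52 32 53
f 38 53 27
f 52 53 38
f 26 38 36
f 38 27 37
f 36 37 25
f 38 37 36
f 26 36 43
f 36 25 42
f 43 42 29
f 36 42 43
f 26 43 48
f 43 29 49
f 48 49 31
f 43 49 48
f 26 48 52
f 48 31 55
f 52 55 32
f 48 55 52
f 27 53 41
f 53 32 54
f 41 54 28
f 53 54 41
f 25 37 61
f 37 27 62
f 61 62 34
f 37 62 61
f 29 42 58
f 42 25 57
f 58 57 33
f 42 57 58
f 31 49 50
f 49 29 46
f 50 46 30
f 49 46 50
f 32 55 51
f 55 31 47
f 51 47 24
f 55 47 51
f 66 65 68
f 66 68 67
f 68 65 69
f 68 69 67
f 69 65 70
f 69 70 67
f 70 65 71
f 70 71 67
f 71 65 72
f 71 72 67
f 72 65 73
f 72 73 67
f 73 65 74
f 73 74 67
f 74 65 75
f 74 75 67
f 75 65 76
f 75 76 67
f 76 65 77
f 76 77 67
f 77 65 78
f 77 78 67
f 78 65 79
f 78 79 67
f 79 65 80
f 79 80 67
f 80 65 66
f 80 66 67
f 82 81 84
f 82 84 83
f 84 81 85
f 84 85 83
f 85 81 86
f 85 86 83
f 86 81 87
f 86 87 83
f 87 81 88
f 87 88 83
f 88 81 89
f 88 89 83
f 89 81 90
f 89 90 83
f 90 81 91
f 90 91 83
f 91 81 92
f 91 92 83
f 92 81 93
f 92 93 83
f 93 81 94
f 93 94 83
f 94 81 95
f 94 95 83
f 95 81 96
f 95 96 83
f 96 81 82
f 96 82 83



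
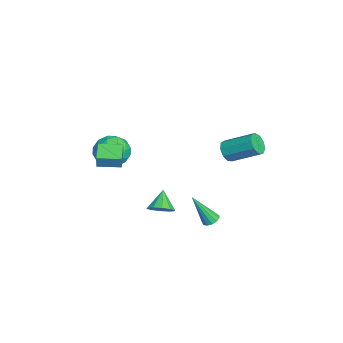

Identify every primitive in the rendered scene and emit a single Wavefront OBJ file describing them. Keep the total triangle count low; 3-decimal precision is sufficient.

v 3.677 2.936 3.236
v 3.973 3.195 2.621
v 4.54 4.802 3.569
v 4.243 4.544 4.184
v 3.497 3.342 2.656
v 4.064 4.949 3.604
v 3.105 3.299 2.963
v 3.672 4.906 3.911
v 2.981 3.087 3.397
v 3.547 4.694 4.345
v 3.182 2.804 3.756
v 3.748 4.411 4.704
v 3.615 2.583 3.872
v 4.181 4.19 4.82
v 4.076 2.528 3.69
v 4.643 4.135 4.638
v 4.351 2.663 3.296
v 4.918 4.271 4.244
v 4.311 2.927 2.874
v 4.877 4.534 3.822
v 1.766 -4.066 2.08
v 1.967 -4.066 2.875
v 1.868 -2.69 2.055
v 2.069 -2.691 2.85
v 3.071 -4.169 1.75
v 3.272 -4.17 2.545
v 3.173 -2.794 1.725
v 3.374 -2.794 2.52
v 2.887 2.132 -2.967
v 3.376 1.912 -3.086
v 2.873 1.068 -1.053
v 3.434 2.177 -2.938
v 3.318 2.429 -2.799
v 3.066 2.586 -2.713
v 2.756 2.6 -2.708
v 2.488 2.465 -2.785
v 2.346 2.224 -2.92
v 2.377 1.955 -3.069
v 2.569 1.741 -3.187
v 2.862 1.652 -3.234
v 3.163 1.716 -3.197
v -1.505 -2.55 0.66
v -0.642 -2.784 -0.122
v -2.598 -3.916 -0.138
v -1.735 -4.15 -0.92
v -1.586 -4.422 0.227
v -0.911 -3.577 0.72
v -2.329 -3.123 -0.98
v -1.654 -2.278 -0.487
v -1.151 -3.137 -1.136
v -0.692 -3.94 -0.39
v -2.548 -2.76 0.13
v -2.089 -3.563 0.876
v -0.978 -2.547 0.339
v -2.262 -4.153 -0.599
v -2.175 -4.313 0.075
v -1.667 -4.45 -0.385
v -1.136 -3.014 0.834
v -0.628 -3.151 0.374
v -1.183 -4.113 0.579
v -2.612 -3.549 -0.634
v -2.104 -3.686 -1.094
v -1.573 -2.25 0.125
v -1.065 -2.387 -0.335
v -2.057 -2.587 -0.839
v -0.77 -2.892 -0.717
v -1.412 -3.695 -1.186
v -1.761 -3.091 -1.221
v -1.365 -2.595 -0.931
v -0.5 -3.364 -0.279
v -1.142 -4.167 -0.747
v -1.055 -4.327 -0.073
v -0.658 -3.83 0.217
v -0.799 -3.572 -0.874
v -2.098 -2.533 0.487
v -2.74 -3.336 0.019
v -2.582 -2.87 -0.477
v -2.185 -2.373 -0.187
v -1.828 -3.005 0.926
v -2.47 -3.808 0.457
v -1.875 -4.105 0.671
v -1.479 -3.609 0.961
v -2.441 -3.128 0.614
v 0.543 -0.607 -3.719
v 1.024 -1.054 -3.196
v -0.403 -0.433 -2.701
v 1.161 -0.555 -3.153
v 1.062 -0.076 -3.327
v 0.765 0.2 -3.65
v 0.382 0.169 -4
v 0.061 -0.159 -4.242
v -0.076 -0.658 -4.285
v 0.023 -1.137 -4.111
v 0.32 -1.414 -3.788
v 0.703 -1.382 -3.439
f 2 1 5
f 2 5 3
f 3 5 6
f 3 6 4
f 5 1 7
f 5 7 6
f 6 7 8
f 6 8 4
f 7 1 9
f 7 9 8
f 8 9 10
f 8 10 4
f 9 1 11
f 9 11 10
f 10 11 12
f 10 12 4
f 11 1 13
f 11 13 12
f 12 13 14
f 12 14 4
f 13 1 15
f 13 15 14
f 14 15 16
f 14 16 4
f 15 1 17
f 15 17 16
f 16 17 18
f 16 18 4
f 17 1 19
f 17 19 18
f 18 19 20
f 18 20 4
f 19 1 2
f 19 2 20
f 20 2 3
f 20 3 4
f 22 24 21
f 25 22 21
f 21 24 23
f 23 25 21
f 22 28 24
f 26 22 25
f 26 28 22
f 24 28 23
f 27 25 23
f 23 28 27
f 27 26 25
f 28 26 27
f 30 29 32
f 30 32 31
f 32 29 33
f 32 33 31
f 33 29 34
f 33 34 31
f 34 29 35
f 34 35 31
f 35 29 36
f 35 36 31
f 36 29 37
f 36 37 31
f 37 29 38
f 37 38 31
f 38 29 39
f 38 39 31
f 39 29 40
f 39 40 31
f 40 29 41
f 40 41 31
f 41 29 30
f 41 30 31
f 42 79 58
f 79 53 82
f 58 82 47
f 79 82 58
f 42 58 54
f 58 47 59
f 54 59 43
f 58 59 54
f 42 54 63
f 54 43 64
f 63 64 49
f 54 64 63
f 42 63 75
f 63 49 78
f 75 78 52
f 63 78 75
f 42 75 79
f 75 52 83
f 79 83 53
f 75 83 79
f 43 59 70
f 59 47 73
f 70 73 51
f 59 73 70
f 47 82 60
f 82 53 81
f 60 81 46
f 82 81 60
f 53 83 80
f 83 52 76
f 80 76 44
f 83 76 80
f 52 78 77
f 78 49 65
f 77 65 48
f 78 65 77
f 49 64 69
f 64 43 66
f 69 66 50
f 64 66 69
f 45 71 57
f 71 51 72
f 57 72 46
f 71 72 57
f 45 57 55
f 57 46 56
f 55 56 44
f 57 56 55
f 45 55 62
f 55 44 61
f 62 61 48
f 55 61 62
f 45 62 67
f 62 48 68
f 67 68 50
f 62 68 67
f 45 67 71
f 67 50 74
f 71 74 51
f 67 74 71
f 46 72 60
f 72 51 73
f 60 73 47
f 72 73 60
f 44 56 80
f 56 46 81
f 80 81 53
f 56 81 80
f 48 61 77
f 61 44 76
f 77 76 52
f 61 76 77
f 50 68 69
f 68 48 65
f 69 65 49
f 68 65 69
f 51 74 70
f 74 50 66
f 70 66 43
f 74 66 70
f 85 84 87
f 85 87 86
f 87 84 88
f 87 88 86
f 88 84 89
f 88 89 86
f 89 84 90
f 89 90 86
f 90 84 91
f 90 91 86
f 91 84 92
f 91 92 86
f 92 84 93
f 92 93 86
f 93 84 94
f 93 94 86
f 94 84 95
f 94 95 86
f 95 84 85
f 95 85 86

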